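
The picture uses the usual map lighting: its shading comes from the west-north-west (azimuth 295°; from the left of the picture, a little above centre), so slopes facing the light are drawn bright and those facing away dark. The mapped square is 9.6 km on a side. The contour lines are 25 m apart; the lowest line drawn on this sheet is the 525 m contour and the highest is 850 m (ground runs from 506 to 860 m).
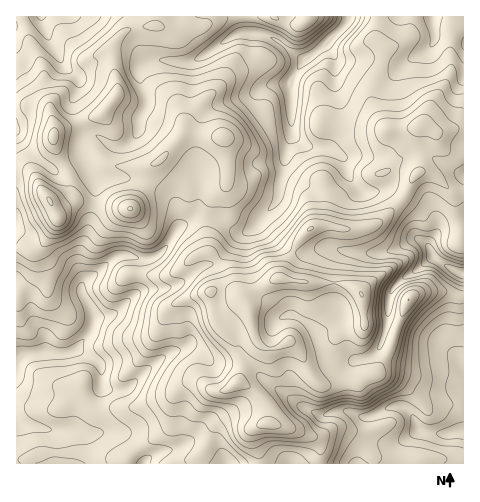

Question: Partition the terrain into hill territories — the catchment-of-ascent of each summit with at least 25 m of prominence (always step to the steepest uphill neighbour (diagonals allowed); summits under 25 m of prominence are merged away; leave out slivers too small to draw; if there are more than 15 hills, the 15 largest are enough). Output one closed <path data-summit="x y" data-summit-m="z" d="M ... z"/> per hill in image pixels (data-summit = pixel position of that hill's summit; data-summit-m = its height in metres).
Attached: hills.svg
<path data-summit="279 278" data-summit-m="860" d="M463 16l-114 0-3 8-23 22-20 15-13 22 1 54-5 16-8 43-2 6-17 20-10 9-8 2-23-14-22-2-17 10-11 18-13 11-17 3-18-4-8 4-16 15-7 3-8 9 0 6 12 22 0 11-3 8-13 16-9 4-25-1-17 2-10 7 1 103 447-1 0-95-6-9-12-2-16 3-25 0-9-2-17-11-5 7-19 6-9 8-7 0-13-10-10-23 20-11 3-5-6-21 0-11 3-24 6-11 40 1 16-5 13-8 7-1 10 6 9 15 19 12 8 0 0-97-2-1-36-20-15 0-11 6-35-4-22 1-18-9 7-4 4-7 4-25-6-31 2-21-2-4 6 4 29-2 31 7 27-15 7-8 1-7 21 1 7 3z"/><path data-summit="224 137" data-summit-m="763" d="M249 32l-17 4-24 17-16 9-39-2-8 3-5 5 0 12 7 18 0 6-9 16 0 11-2 5-9 8-5 3-11-1-16-11-10 1-4 7 0 9 9 20 7 6 34 0 15 4 12 6 16 13 3 9 2 17 17-10 12 0 13 3 20 13 11-5 24-26 2-6 8-43 5-16-1-54 14-23-33-23z"/><path data-summit="50 201" data-summit-m="827" d="M17 133l-1 227 2 0 8-6 45-2 6-3 15-21 1-14-12-22 1-15-3-8 0-13 16-52 0-24-12-24-22 13-8 1-24-19z"/><path data-summit="419 126" data-summit-m="737" d="M437 35l-10 15-27 15-31-7-29 2-6-3 0 24 6 31-4 25-4 7-6 5 17 8 22-1 35 4 11-6 15 0 32 18 6 2 0-134-8-4z"/><path data-summit="104 111" data-summit-m="746" d="M132 16l-90 1 7 22 14 25 16 16 0 5-6 14 0 9 8 21 6 6 11 1 17 11 12-3 9-8 2-5 0-11 9-16 0-6-7-18 0-12 8-7-4-2-4-10-4-25z"/><path data-summit="54 137" data-summit-m="784" d="M41 16l-25 1 0 115 7 12 12 13 18 13 4 0 25-15-1-12 6-7-8-12-6-16 0-9 6-14 0-5-16-16-14-25z"/><path data-summit="362 294" data-summit-m="851" d="M418 239l-7 1-11 7-12 5-46 0-3 3-3 8-3 24 0 11 6 21-3 5-20 11 7 18 11 13 12 2 9-8 12-2 12-9 7-19 6-39 12-14 30-20-6-12z"/><path data-summit="409 300" data-summit-m="775" d="M434 258l-30 19-12 14-6 39-6 18 16 10 9 2 25 0 22-3 6 2 5 8 1-94-15-5z"/><path data-summit="130 209" data-summit-m="827" d="M96 177l-2 1 1 26-16 52 0 13 4 14 34-27 10-1 11 4 10 0 10-4 10-10 10-18-1-17-3-9-16-13-12-6-15-4z"/><path data-summit="307 19" data-summit-m="673" d="M348 16l-103 0 0 10 3 6 23 5 23 17 11 5 18-13 11-11 12-11z"/>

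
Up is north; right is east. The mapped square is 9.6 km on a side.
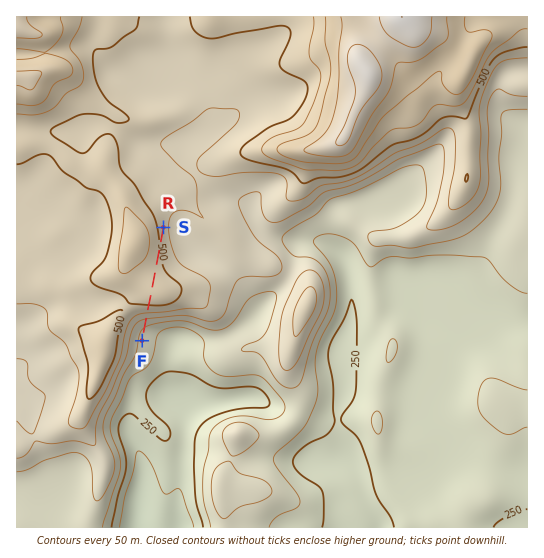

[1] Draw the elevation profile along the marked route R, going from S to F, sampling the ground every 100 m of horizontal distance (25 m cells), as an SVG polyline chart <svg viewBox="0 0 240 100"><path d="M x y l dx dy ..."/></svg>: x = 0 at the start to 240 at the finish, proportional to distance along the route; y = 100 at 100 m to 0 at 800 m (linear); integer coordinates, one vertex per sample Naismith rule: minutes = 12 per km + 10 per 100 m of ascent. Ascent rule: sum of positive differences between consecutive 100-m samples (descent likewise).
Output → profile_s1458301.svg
<svg viewBox="0 0 240 100"><path d="M0 47l11-1 11-1 11-2 11-1 11-1 12 0 11-1 11 0 11 0 11-1 11-1 11 0 11 1 11 1 11 3 12 5 11 6 11 6 11 4 11 2 11 0 7 0"/></svg>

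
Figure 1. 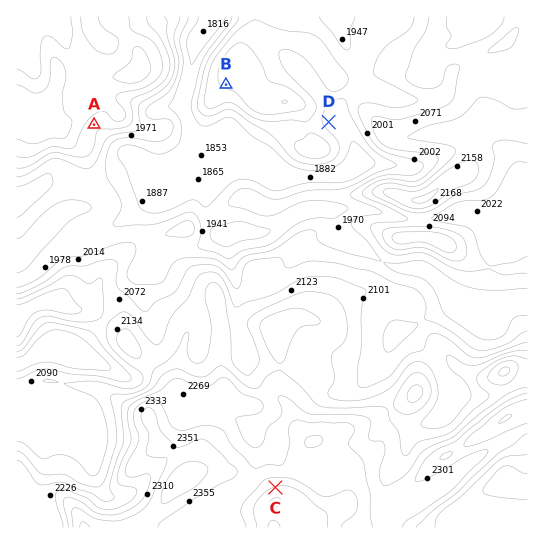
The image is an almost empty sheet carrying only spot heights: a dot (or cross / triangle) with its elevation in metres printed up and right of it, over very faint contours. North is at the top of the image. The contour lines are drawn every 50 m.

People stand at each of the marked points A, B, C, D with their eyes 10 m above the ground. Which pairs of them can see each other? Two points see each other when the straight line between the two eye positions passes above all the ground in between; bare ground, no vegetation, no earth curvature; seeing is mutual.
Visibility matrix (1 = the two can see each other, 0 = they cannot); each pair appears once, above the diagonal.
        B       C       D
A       0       1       0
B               1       0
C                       0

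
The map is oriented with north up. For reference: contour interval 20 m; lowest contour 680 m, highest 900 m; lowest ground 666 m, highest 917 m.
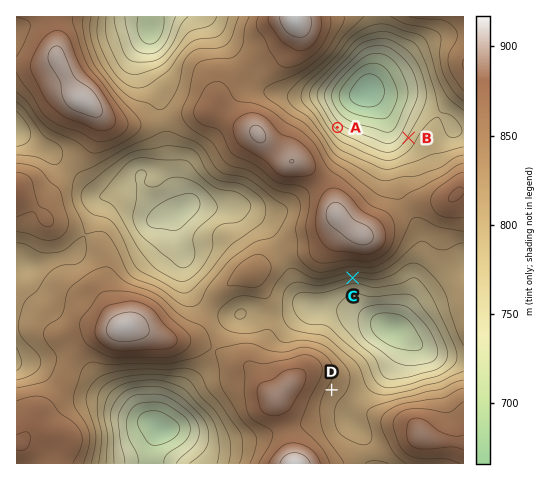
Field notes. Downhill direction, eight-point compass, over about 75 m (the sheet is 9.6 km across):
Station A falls NE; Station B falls NW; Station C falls S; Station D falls SE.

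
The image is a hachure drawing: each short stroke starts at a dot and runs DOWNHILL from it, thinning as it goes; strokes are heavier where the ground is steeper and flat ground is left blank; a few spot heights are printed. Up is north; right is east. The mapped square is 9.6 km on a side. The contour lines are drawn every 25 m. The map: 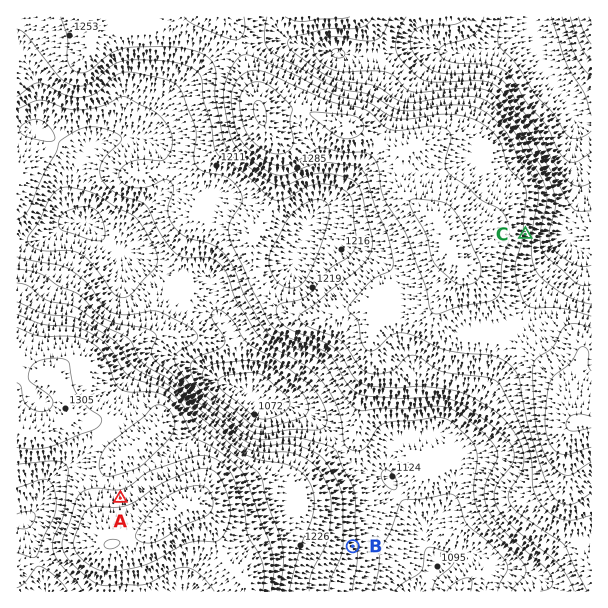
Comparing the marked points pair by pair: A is above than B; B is below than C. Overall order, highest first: A C B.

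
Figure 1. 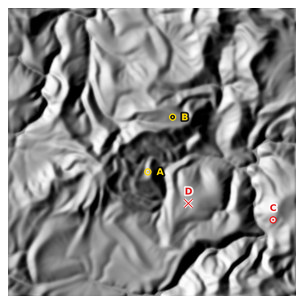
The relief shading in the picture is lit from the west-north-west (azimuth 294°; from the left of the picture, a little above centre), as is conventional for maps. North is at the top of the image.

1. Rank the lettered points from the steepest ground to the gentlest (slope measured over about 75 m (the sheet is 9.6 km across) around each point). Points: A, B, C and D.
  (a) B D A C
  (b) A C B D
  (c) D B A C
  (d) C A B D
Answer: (d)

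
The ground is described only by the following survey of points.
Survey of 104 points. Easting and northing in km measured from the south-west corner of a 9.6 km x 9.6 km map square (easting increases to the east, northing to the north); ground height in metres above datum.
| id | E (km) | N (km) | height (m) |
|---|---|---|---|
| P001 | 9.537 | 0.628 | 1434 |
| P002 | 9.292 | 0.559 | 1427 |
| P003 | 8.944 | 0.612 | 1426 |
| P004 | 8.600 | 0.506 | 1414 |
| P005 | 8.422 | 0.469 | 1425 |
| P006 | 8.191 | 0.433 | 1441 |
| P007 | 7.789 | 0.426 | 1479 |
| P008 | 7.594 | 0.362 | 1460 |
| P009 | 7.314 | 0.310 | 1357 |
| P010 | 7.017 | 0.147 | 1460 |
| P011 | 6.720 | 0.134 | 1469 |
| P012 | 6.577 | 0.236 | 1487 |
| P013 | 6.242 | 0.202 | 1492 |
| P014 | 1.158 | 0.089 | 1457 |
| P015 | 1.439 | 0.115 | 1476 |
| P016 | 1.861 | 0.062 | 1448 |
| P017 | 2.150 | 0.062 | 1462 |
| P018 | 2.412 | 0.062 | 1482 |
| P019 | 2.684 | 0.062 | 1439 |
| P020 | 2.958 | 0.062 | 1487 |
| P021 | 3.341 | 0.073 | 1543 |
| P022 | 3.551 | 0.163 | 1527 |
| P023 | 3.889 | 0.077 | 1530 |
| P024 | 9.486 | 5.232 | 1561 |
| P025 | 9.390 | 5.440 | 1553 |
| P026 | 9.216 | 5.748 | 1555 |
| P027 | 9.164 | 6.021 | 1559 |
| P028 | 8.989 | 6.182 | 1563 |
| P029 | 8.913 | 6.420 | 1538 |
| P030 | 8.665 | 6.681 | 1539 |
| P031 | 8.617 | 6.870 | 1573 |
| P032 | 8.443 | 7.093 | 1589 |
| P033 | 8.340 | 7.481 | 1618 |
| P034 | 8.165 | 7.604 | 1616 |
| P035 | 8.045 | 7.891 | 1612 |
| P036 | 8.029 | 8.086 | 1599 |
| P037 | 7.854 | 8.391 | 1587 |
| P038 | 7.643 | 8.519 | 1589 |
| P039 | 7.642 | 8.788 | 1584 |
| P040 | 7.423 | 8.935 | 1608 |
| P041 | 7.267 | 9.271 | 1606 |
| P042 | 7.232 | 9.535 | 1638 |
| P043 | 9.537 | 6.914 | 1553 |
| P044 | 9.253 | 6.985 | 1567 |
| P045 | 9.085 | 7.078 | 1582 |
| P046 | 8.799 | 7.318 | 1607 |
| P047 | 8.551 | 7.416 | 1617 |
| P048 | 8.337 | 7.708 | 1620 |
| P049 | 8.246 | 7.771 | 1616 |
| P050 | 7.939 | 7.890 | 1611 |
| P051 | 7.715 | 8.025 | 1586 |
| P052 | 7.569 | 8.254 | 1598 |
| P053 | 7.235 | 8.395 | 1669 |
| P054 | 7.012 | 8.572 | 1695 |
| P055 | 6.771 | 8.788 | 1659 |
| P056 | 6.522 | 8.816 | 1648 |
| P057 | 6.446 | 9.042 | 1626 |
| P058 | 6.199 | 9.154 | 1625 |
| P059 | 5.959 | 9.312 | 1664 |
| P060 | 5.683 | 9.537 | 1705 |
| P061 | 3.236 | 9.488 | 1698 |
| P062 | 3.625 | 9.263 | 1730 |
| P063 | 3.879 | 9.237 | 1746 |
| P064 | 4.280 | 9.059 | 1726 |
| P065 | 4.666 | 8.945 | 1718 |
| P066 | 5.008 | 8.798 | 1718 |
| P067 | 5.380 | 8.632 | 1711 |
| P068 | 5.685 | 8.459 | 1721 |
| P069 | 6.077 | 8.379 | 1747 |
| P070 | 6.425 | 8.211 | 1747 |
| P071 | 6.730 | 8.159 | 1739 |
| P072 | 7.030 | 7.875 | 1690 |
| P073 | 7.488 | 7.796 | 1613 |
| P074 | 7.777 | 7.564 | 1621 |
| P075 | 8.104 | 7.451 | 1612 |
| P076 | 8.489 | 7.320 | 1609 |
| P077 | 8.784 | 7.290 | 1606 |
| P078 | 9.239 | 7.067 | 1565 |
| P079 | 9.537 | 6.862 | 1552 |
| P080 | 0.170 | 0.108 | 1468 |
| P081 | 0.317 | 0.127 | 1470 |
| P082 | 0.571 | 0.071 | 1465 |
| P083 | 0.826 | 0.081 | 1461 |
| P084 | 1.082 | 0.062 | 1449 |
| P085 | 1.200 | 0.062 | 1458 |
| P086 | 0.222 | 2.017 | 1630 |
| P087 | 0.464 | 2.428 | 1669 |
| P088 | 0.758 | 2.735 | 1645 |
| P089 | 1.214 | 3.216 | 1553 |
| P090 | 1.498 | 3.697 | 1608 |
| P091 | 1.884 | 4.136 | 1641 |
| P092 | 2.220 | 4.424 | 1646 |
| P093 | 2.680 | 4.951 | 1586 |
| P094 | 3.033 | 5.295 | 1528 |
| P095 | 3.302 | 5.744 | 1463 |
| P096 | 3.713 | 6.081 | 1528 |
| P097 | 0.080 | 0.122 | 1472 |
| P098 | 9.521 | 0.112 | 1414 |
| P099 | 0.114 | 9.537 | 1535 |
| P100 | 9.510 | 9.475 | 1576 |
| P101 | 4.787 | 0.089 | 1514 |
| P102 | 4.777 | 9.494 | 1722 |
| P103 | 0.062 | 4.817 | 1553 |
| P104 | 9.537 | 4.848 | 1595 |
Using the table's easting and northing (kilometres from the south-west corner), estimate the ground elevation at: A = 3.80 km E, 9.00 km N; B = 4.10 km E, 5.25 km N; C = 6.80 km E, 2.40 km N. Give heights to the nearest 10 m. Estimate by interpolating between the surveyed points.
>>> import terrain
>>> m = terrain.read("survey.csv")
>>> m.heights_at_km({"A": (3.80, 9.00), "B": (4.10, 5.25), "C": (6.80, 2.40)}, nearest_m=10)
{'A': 1750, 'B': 1550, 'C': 1450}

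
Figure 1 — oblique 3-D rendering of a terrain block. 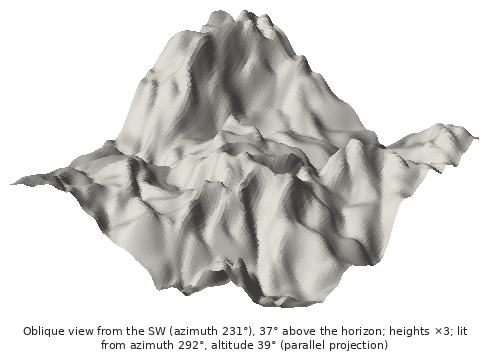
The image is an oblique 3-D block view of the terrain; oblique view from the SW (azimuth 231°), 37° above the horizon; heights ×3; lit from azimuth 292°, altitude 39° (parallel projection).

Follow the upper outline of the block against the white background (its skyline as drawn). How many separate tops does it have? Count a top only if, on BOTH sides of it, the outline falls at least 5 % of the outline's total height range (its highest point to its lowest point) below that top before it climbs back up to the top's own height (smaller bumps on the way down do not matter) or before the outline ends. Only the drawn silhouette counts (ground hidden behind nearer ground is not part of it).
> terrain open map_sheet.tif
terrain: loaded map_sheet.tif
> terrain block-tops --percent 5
3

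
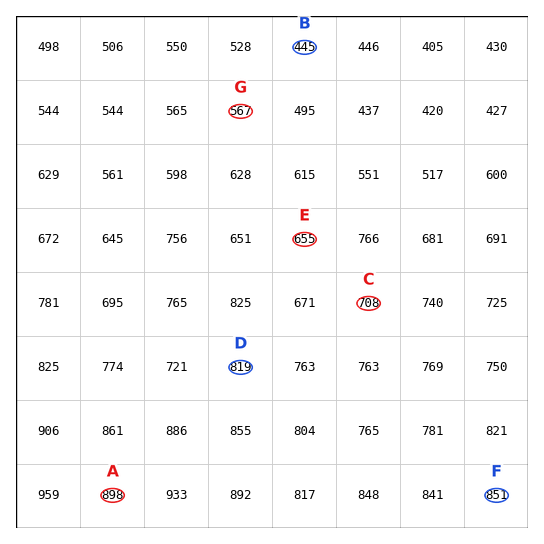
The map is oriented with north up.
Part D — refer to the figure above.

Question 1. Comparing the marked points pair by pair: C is lower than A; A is higher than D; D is higher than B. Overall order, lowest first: B C D A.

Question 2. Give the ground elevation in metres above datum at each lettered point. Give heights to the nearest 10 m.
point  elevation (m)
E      650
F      850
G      570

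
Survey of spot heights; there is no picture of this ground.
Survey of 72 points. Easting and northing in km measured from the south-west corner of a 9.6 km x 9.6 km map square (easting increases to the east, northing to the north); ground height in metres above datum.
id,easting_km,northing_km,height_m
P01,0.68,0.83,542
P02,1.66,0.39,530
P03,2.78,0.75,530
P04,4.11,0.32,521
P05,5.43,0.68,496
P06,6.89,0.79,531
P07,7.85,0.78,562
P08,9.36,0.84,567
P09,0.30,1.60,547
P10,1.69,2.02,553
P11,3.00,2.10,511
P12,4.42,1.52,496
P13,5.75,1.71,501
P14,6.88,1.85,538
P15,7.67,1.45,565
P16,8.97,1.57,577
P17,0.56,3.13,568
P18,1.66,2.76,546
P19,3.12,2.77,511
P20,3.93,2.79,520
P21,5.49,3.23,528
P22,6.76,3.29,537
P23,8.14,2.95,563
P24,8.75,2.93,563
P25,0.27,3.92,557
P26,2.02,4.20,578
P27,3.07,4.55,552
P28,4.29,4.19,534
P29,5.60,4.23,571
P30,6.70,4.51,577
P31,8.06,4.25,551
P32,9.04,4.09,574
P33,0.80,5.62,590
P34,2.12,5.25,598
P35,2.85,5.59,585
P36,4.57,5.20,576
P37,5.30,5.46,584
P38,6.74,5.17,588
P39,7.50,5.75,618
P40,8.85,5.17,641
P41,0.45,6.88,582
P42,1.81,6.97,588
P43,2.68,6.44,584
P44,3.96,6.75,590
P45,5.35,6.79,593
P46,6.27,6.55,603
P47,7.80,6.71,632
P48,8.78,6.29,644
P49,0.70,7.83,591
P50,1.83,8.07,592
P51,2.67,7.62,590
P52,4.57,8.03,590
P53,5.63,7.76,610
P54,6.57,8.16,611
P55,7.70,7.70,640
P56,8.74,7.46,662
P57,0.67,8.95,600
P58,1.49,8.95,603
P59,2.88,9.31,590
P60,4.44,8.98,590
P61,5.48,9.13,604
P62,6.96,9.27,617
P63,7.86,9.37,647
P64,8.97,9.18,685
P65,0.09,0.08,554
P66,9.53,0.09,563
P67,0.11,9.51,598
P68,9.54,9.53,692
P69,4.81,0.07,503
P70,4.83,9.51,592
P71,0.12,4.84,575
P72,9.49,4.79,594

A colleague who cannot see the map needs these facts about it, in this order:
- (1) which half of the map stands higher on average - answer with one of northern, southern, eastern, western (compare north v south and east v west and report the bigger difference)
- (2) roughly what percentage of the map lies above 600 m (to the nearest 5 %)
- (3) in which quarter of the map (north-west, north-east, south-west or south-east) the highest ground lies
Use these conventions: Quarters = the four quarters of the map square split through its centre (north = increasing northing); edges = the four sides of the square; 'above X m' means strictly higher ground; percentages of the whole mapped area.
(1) The northern half stands higher on average than the southern half.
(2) Ground above 600 m makes up about 20 % of the sheet.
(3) The highest point lies in the north-east quarter of the map.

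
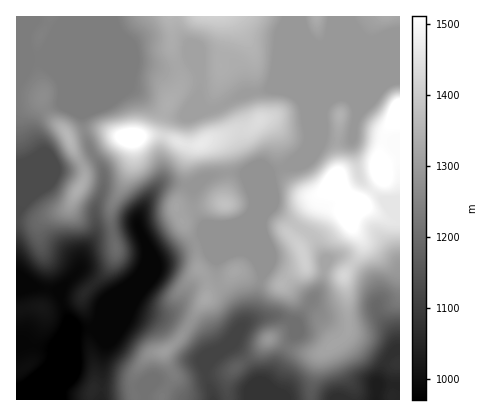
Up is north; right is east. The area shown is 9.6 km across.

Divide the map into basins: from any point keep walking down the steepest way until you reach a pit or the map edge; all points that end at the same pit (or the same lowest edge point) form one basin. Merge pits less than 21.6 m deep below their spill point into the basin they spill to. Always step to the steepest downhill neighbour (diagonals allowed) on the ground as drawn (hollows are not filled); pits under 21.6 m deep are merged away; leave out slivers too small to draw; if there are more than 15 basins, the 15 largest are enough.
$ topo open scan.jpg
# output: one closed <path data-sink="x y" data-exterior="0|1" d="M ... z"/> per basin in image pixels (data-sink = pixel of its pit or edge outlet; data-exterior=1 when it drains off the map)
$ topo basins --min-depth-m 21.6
<path data-sink="38 400" data-exterior="1" d="M400 16l-384 0 0 384 146 0 1-6 10-16 0-6-7-12-2-8 19-18 26-42 15-9 12-12 32 12 14 1 44 36 14 9 8 1-1-38-3-16 18-28 0-6-9-14-4-12 5-8 8-5 17-19 2-16 7-7 12-5z"/><path data-sink="376 400" data-exterior="1" d="M400 157l-12 4-7 7-2 16-17 19-8 5-5 8 4 12 9 14 0 6-18 28 3 16 1 38-8-1-14-9-39-30 6 12-2 16-4 6-17 14 30 14 10 2 12-2-3 4-4 14-4 18 1 12 88 0z"/><path data-sink="214 400" data-exterior="1" d="M238 271l-14 12-15 9-26 42-19 18 2 8 7 12 0 6-11 18 0 4 66 0-1-18 4-10 21-16 37-34 4-12 0-8-3-8-8-10-14-1z"/><path data-sink="252 400" data-exterior="1" d="M272 339l-4 0-16 17-21 16-4 10 1 18 83 0 4-30 6-16-21-2z"/>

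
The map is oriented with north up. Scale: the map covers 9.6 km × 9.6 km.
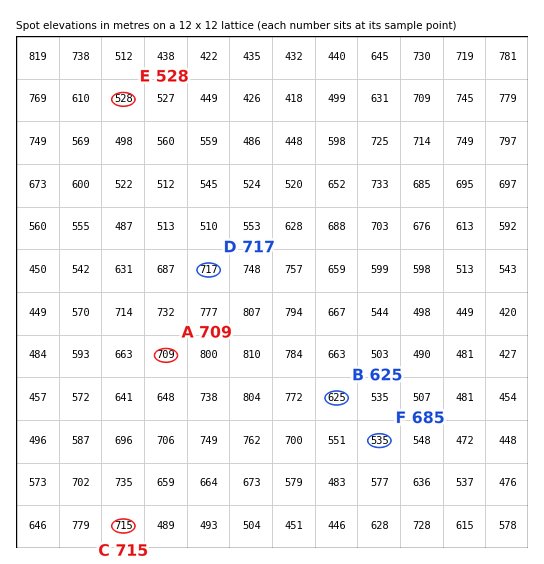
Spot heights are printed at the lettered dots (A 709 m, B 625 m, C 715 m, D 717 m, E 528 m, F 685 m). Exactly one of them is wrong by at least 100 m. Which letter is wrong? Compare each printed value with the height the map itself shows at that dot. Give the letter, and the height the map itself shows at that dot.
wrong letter F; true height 535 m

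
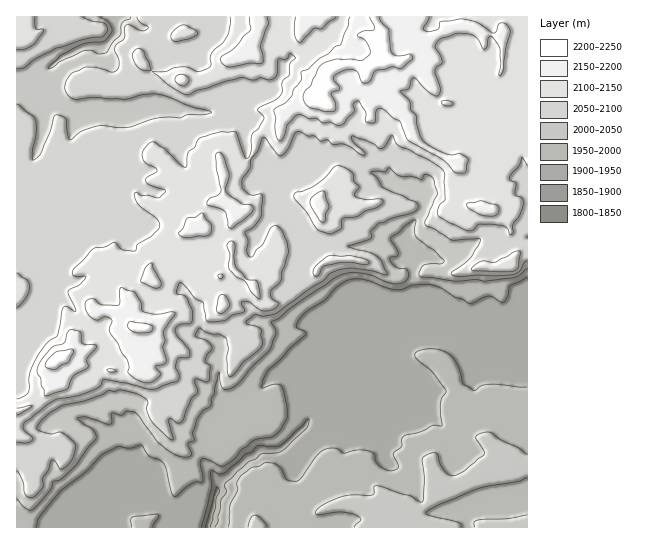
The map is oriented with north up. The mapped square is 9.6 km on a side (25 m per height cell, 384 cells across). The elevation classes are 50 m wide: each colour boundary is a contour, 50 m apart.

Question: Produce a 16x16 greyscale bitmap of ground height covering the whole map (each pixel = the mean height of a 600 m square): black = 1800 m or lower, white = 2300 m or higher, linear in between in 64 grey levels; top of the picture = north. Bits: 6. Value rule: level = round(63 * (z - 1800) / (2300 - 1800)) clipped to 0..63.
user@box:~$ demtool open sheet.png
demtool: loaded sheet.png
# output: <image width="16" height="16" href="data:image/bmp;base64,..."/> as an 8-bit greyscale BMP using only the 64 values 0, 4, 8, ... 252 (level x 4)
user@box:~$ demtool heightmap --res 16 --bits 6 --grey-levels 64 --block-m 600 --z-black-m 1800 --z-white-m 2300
<image width="16" height="16" href="data:image/bmp;base64,Qk02BQAAAAAAADYEAAAoAAAAEAAAABAAAAABAAgAAAAAAAABAAATCwAAEwsAAAABAAAAAAAAAAAAAAEBAQACAgIAAwMDAAQEBAAFBQUABgYGAAcHBwAICAgACQkJAAoKCgALCwsADAwMAA0NDQAODg4ADw8PABAQEAAREREAEhISABMTEwAUFBQAFRUVABYWFgAXFxcAGBgYABkZGQAaGhoAGxsbABwcHAAdHR0AHh4eAB8fHwAgICAAISEhACIiIgAjIyMAJCQkACUlJQAmJiYAJycnACgoKAApKSkAKioqACsrKwAsLCwALS0tAC4uLgAvLy8AMDAwADExMQAyMjIAMzMzADQ0NAA1NTUANjY2ADc3NwA4ODgAOTk5ADo6OgA7OzsAPDw8AD09PQA+Pj4APz8/AEBAQABBQUEAQkJCAENDQwBEREQARUVFAEZGRgBHR0cASEhIAElJSQBKSkoAS0tLAExMTABNTU0ATk5OAE9PTwBQUFAAUVFRAFJSUgBTU1MAVFRUAFVVVQBWVlYAV1dXAFhYWABZWVkAWlpaAFtbWwBcXFwAXV1dAF5eXgBfX18AYGBgAGFhYQBiYmIAY2NjAGRkZABlZWUAZmZmAGdnZwBoaGgAaWlpAGpqagBra2sAbGxsAG1tbQBubm4Ab29vAHBwcABxcXEAcnJyAHNzcwB0dHQAdXV1AHZ2dgB3d3cAeHh4AHl5eQB6enoAe3t7AHx8fAB9fX0Afn5+AH9/fwCAgIAAgYGBAIKCggCDg4MAhISEAIWFhQCGhoYAh4eHAIiIiACJiYkAioqKAIuLiwCMjIwAjY2NAI6OjgCPj48AkJCQAJGRkQCSkpIAk5OTAJSUlACVlZUAlpaWAJeXlwCYmJgAmZmZAJqamgCbm5sAnJycAJ2dnQCenp4An5+fAKCgoAChoaEAoqKiAKOjowCkpKQApaWlAKampgCnp6cAqKioAKmpqQCqqqoAq6urAKysrACtra0Arq6uAK+vrwCwsLAAsbGxALKysgCzs7MAtLS0ALW1tQC2trYAt7e3ALi4uAC5ubkAurq6ALu7uwC8vLwAvb29AL6+vgC/v78AwMDAAMHBwQDCwsIAw8PDAMTExADFxcUAxsbGAMfHxwDIyMgAycnJAMrKygDLy8sAzMzMAM3NzQDOzs4Az8/PANDQ0ADR0dEA0tLSANPT0wDU1NQA1dXVANbW1gDX19cA2NjYANnZ2QDa2toA29vbANzc3ADd3d0A3t7eAN/f3wDg4OAA4eHhAOLi4gDj4+MA5OTkAOXl5QDm5uYA5+fnAOjo6ADp6ekA6urqAOvr6wDs7OwA7e3tAO7u7gDv7+8A8PDwAPHx8QDy8vIA8/PzAPT09AD19fUA9vb2APf39wD4+PgA+fn5APr6+gD7+/sA/Pz8AP39/QD+/v4A////AFxISExIRDxgWGBocGhkZGSAXEhISEw0UExUWFhcbGhojIRcTGBkXEBASExIVFhkZJh4aGSAcFRUSEBISEhMVFCgsJiYnIRoVEhASERITExMlMCwtLSQfHhQRERESEhESIycrMC0lJiEXEhERERESEiUkKiwqKCsqIxoTFRQWFxUjIycoKigqKCUjIh0YHCMlIiMkJCcsLCckJyUfHCUnJiIiIiQmKCsmIyonIh4nKicgISIjJycrJSMjJCIkKiooIB8gICIiJCUrKikpLCkpKB4eHyAhJCMkKzQvLywrKikfHB4jJSYqKycuMjMwKyoqJiMeHiMlJiwqKy4yLSwsKw="/>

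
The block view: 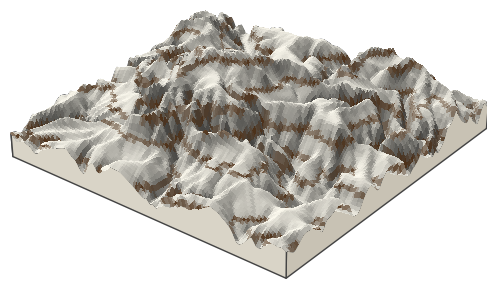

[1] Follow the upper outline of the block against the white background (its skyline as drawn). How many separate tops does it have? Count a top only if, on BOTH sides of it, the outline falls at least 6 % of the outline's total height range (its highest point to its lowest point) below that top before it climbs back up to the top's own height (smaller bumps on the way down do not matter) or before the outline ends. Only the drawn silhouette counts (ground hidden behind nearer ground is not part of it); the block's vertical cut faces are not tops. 3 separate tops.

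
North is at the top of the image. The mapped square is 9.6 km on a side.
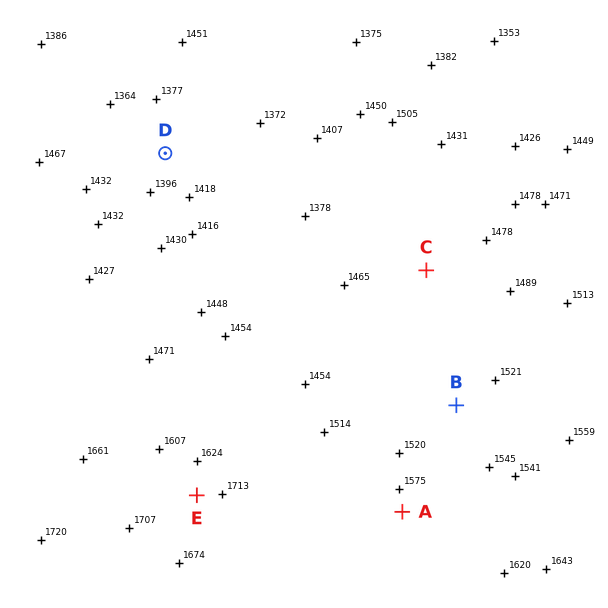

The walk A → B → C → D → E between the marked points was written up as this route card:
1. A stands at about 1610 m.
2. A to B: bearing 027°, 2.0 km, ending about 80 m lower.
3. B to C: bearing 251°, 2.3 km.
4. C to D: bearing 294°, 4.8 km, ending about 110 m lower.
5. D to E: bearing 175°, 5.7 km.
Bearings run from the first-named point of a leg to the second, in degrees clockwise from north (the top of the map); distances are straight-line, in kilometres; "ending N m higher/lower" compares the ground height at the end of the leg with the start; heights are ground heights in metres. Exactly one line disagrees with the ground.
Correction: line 3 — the bearing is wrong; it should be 347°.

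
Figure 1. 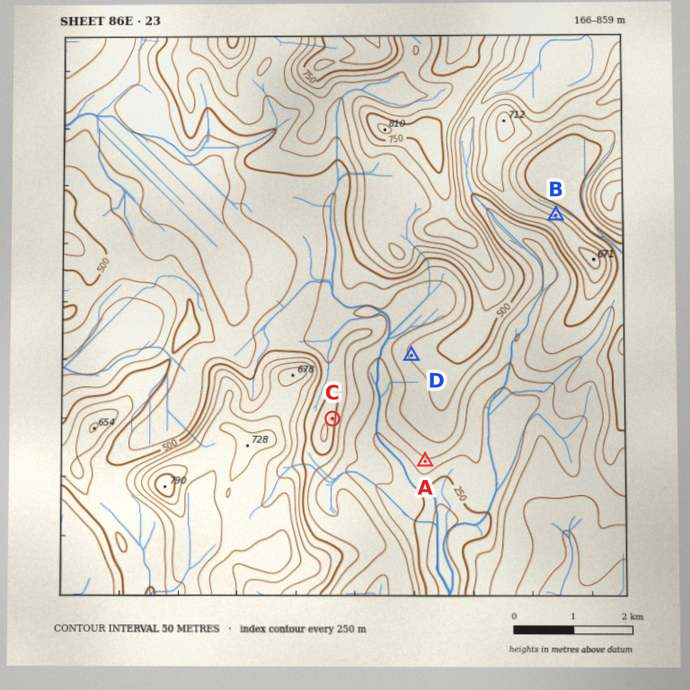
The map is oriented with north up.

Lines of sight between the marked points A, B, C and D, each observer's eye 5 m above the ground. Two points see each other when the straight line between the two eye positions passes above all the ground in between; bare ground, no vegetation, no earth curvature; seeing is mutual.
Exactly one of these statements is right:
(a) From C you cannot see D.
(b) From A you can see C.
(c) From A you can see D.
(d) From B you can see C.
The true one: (b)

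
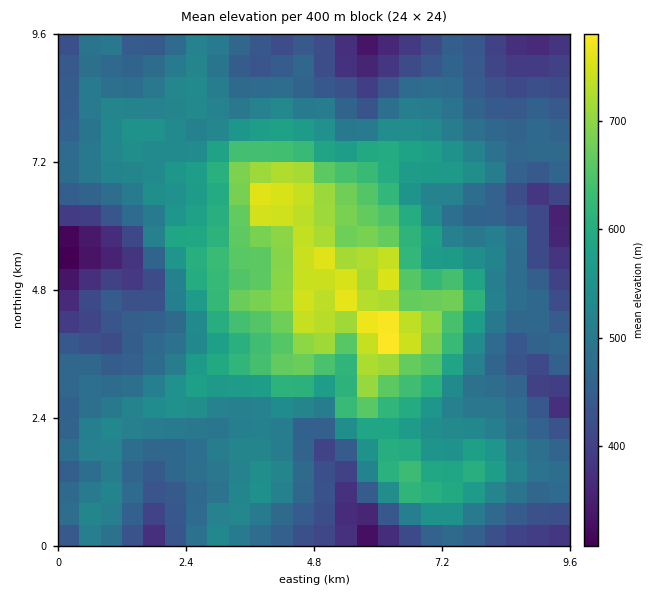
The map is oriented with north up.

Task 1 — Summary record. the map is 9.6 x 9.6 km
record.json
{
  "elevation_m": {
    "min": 290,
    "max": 800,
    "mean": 520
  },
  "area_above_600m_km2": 19.9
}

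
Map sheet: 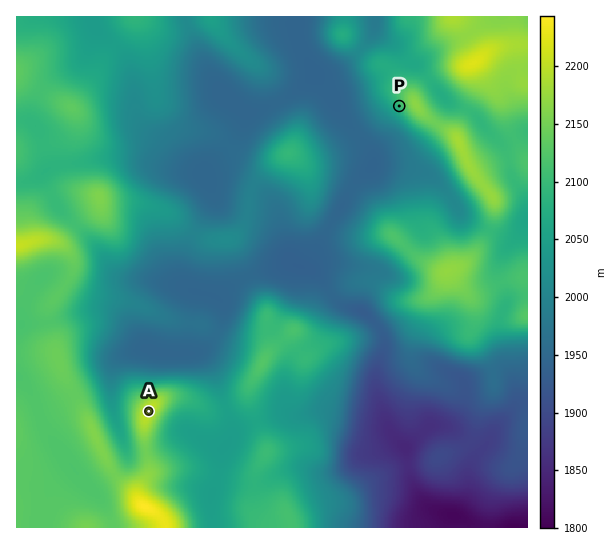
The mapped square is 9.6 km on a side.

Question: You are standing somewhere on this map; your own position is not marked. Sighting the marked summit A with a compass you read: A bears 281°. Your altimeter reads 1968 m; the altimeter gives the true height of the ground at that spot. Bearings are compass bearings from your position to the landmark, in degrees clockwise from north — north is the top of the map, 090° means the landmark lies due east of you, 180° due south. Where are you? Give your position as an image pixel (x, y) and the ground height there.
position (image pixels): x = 335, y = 448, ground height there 1968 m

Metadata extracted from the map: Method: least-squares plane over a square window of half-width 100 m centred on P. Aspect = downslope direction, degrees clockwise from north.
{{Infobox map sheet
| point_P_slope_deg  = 18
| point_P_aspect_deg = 240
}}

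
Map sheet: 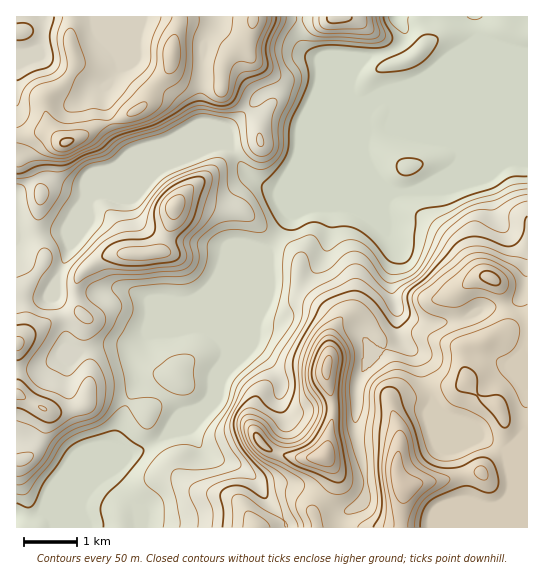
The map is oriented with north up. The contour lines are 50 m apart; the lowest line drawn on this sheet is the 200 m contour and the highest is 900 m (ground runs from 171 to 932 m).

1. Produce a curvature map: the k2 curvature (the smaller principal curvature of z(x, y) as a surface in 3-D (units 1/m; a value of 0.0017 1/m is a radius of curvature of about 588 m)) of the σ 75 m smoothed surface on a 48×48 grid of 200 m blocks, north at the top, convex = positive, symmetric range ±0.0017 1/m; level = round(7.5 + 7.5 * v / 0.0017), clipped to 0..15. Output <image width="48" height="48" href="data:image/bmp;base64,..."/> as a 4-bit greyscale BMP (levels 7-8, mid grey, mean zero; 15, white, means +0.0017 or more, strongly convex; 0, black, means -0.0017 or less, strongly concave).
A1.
<image width="48" height="48" href="data:image/bmp;base64,Qk32BAAAAAAAAHYAAAAoAAAAMAAAADAAAAABAAQAAAAAAIAEAAATCwAAEwsAABAAAAAAAAAAAAAAABEREQAiIiIAMzMzAERERABVVVUAZmZmAHd3dwCIiIgAmZmZAKqqqgC7u7sAzMzMAN3d3QDu7u4A////AEV3d3Z3d1ZmZmd4qTAldlVlZlQXd3d3dzRnd2d4d2Z3dmZ4dAOJhUMyRmUFd3d3d2VHd2d3ZmZnd2eIYDeIVFMwV3YwJVRFd2Umd3Z3ZnZnh3iYEHZUNXYQaahlREZ0Z3Ujd3dmZ4d2ZmdzAjEAJHYAiImHZVqUV6hRR3d2V4iGVUMQASRmd2QAiFVlVXyTZ5mUFnd3VGiYZTIAWGWIzHECeGMyI2hUd2Z2IkZ2ZSR4Y1UVuDNVinAEaIUkZCM1d1VFUyJGZ1I0RGQpxyE0ZmAWaJUWd3VFVmRXdVMkaJVXU1NathIzZlAnd4Mnd2RYdUabZZlCWJhGdBKJVCRBNmAWdmJHZEVodGaZRatiV5dVVSBVNCNCJHAGh0RVV3eKZKVlRYh0RmVohWBHdiE0ZVAJuXZUiXZoVXRFVZmFRWeJlmE4mDA3qGAHuYVFiZZWVyRXZYh1RniIdmUFdiI5uXACaIRVaJhmZzNGZWd1VneId2dBRUVHqpICNlNDVmVmd6ZEdlVlV3eIiHZ1JWZWrKIWNCJFd2VnZsdkVlRFVmZmd2d3RFVmiVE3dSZ2iniHhYd2Rnh1VXd2Znd3VUNWZBFXc0hkRWd3hXh2N6p2ZWd3d3d3ZXM0VVZ3cCMiEBNXhVVESYdYhWd3d3d3dGZGeJmYYAWIdjETVWQjNURoY1VVZ3d3dThViIiIUEu4iGQzI4dTNjIxASM0RHd3didjZ2Z3QEmHh2WJUXdyGWYxNEREVEd3did0Rmd3MiRnh3m6YWaGB5dGiId3ZTd3djiWRXiHRCJWd4qnQ2epAXdpmImpdUZ3dkeYRHiHNENGZndkNWZ3ICeZl2dkI0VmVUaIZGd1NVRGd1VURmZERhRmZCIjREQzVkV4dXdjVmVWiGZTRlZVR1JGczV5dlVohlRHdmZFdnZVeIdTaDZ2RXRmUkiqhVZ5ljVURVVndndlR5hViiioU2VTIErbdUV5hDd3d3d3dnZkM2hmiheodFd3cwaod1NXQ1d3d3d3dkVVQhJGeBBDQjd3dxBpmXVUJDd3d3d3VmVXd1MTVaMAEQBGd3EAV3ZBJCN3d3d2aJl2Z3djM4Q1ZTAAZ3diAEUReFBnd3d2d4h3d3d3ZmVZ2WdhAVd3dDMVzZFHd3d3d3ZmZ3d3d2ZXuZhTIAAmd3cXqYI3d3d3dmZ3d3d3d1eFV2ZVd2MANlMmh2Mnd3d3d3d3d3d3d0VlNGhFmZh0AAADdlUGd3d3h3d3d3d3dyZ1RFU2mZh2QnggV4gjd3d3d3d3d3d3dxqndUVEZ4ZXUp9xJXhhd3d3d3d3d3d3dyiXd1VTWGVnQopiIVmCV3d2VWd3d3d3dzRUVnZlNVaHMndDdEiDR3dndkNXd3d3d1MySHZ3YkWYMndXx0VTV3dWiIhEd3d3d2ZDeGVnczipImh4dTQyERAAA2iFV3d3d2U0mFV3dDiXM1h3VDQyIiNVMSeHdnd2Z5gjl1Z3dTZ2RFVnh0IjeXeZUSV3h3d4h2YzVld3djRWdUV5q2ITrImmIFdmZ2Z4dw=="/>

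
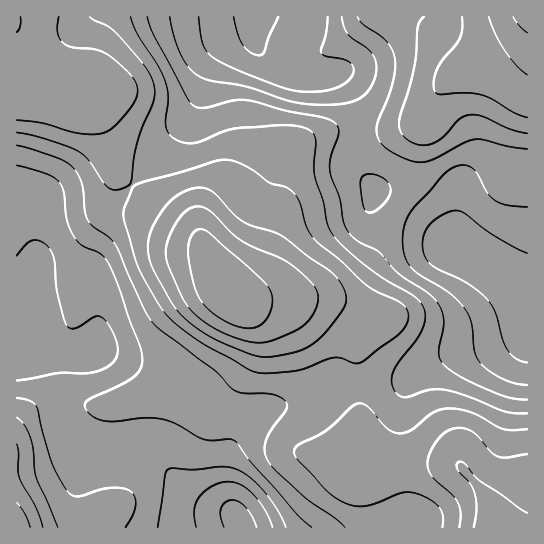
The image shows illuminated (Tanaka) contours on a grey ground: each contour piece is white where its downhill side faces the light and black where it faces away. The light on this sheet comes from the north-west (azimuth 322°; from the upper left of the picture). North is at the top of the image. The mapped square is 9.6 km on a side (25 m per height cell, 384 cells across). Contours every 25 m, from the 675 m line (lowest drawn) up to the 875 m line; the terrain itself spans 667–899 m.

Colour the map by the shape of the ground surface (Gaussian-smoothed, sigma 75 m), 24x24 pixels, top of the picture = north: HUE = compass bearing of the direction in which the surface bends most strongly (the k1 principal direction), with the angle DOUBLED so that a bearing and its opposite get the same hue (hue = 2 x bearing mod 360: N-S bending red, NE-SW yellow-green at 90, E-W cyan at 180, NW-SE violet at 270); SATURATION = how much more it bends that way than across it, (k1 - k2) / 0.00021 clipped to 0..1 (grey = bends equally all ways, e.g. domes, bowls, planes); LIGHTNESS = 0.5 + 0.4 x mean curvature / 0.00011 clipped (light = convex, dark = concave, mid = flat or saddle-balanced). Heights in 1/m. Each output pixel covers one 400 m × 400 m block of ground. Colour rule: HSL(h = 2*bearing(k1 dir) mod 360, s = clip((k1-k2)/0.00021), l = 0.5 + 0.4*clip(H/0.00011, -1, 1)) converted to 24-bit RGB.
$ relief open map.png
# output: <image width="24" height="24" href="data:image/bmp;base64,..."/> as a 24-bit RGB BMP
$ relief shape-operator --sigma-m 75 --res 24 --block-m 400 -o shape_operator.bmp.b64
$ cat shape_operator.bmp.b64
<image width="24" height="24" href="data:image/bmp;base64,Qk32BgAAAAAAADYAAAAoAAAAGAAAABgAAAABABgAAAAAAMAGAAATCwAAEwsAAAAAAAAAAAAA1Nu0OxeLEw5t1Hehznm0vb2YWpWWUJJipbBBRSoyLAYtKgko2Oc116g9eFJHdNtCZdUuZ4tLRl5EGiUpGjwixPlX0+2kanCQwJlYaxp8GidgYoCk0KbR4LvSuGO9ij1ovEsYJg0OJwsoW0Qqk+htgreRmLDLvNbHkbOSXoWSaTJ0XCxYJY9Af/+DiNWAjFZ+g5kiJyhaPUF3PoRdepdXxGti5BmItRh23DNPoBirAgCVbs/lpOW5dcq+f8jCuqeurbXDXVLMOgjrjGrw1Pfwm/+/PT+YrFqfnczBDR91ditlb1giV18PXFkRaSAbnkZsxJS2Z2bgF2D/ocX42+bwpsDsgILVo6e/rsqzNUTNFx3TZ4bU5+/cpMyUIjiHfm6333ujJwMwYhtGv0hQrnlaZHlJSXtxZayckqqlg3qhHoGFILiOo9GKWI6mnlqswaGPxcuSM1eYNCybYLmzy+W92LvLGETVUnrN/yqWnQC/SF3Vn6PfyKjosY/ebprLYKGvfG6QsmJ2go5EDk8UdKwNRGckRWA9yb9e09t4M1p0Kk59fcqbkt6aob2jP0i4P3Wv2USqs2fke5zgaXbcsnzh44rlzW/BmmGab2V6lld52TpPjIwzS48XQn0YFkchptAk2e42MFkxG2xOOd0weNE/jo5CbWhGPVtCaEcanHwZcIoZKUIdUjIpsygYyWo+mVNjfSIsSh8NnFcL38I8YZ9JYLFAGW5ZXcM84cxIYnYuEWsbNpwPdo8YanQgW2kuQDwjW3pLt4BmxKBKLE8xJxkqom0vy5InSQUJTwMAlU0Wit4xifCDdMDBi7mWJ6+uOJ+YznBvz31cKKguII87ZIxHZaFKPkdhZzhSNI18mVR82Zl7T0eQJBZprWZhxhVMoQNsw4TO0ufu1PfvxPT3aXHWtrTFXYqyJmaKbHi779zt1N7tL6HqWZnKhYuwPDKMUk2bLmKUXDh/39WQRz+fLA9onUdjrCuRjIPY2+vw2PPt1fbmh4HYcWHGt7LNnY3TNpvyYtn/0+3419P4oIv/Zk/loGrEcS22ZlOPJTljOzWI5dmcWylzLAxGmUhpdKeoetWxpc+x1fbXp+PKcUPIlaDMmbvar67ficjqQ8ncLt0siaE2mCB1siyDnDRldh1LfjwsLTdmJFNe351QbR1MERBDe629stXdl8HImeWkzv3Tb4zIXEy9nMWucKeth7qXc42zkCRlxYsGQEENIyAQTywZXQoMZhcWmHZFiC7CLTKJvD5hxTJsFI2dP/W9cMvTsaPI3ffUjPGROzqEklGExpdAlZEuc7sbTkgidxBe/3xUhFM0LickMhsgcCo6lZ5meqiGg0qQPzOfdznI3rjXcd/oMt/TOKqlecSv7PnSyMRyPh5Cbjs202Qv0a1Ln8E9IDg9Ehsy83Fr7T1fXz9rJDVwaVyhnLCMdqGEa2tQNUtTOUlg17xvltZVK5Z4NL6nR9OY9+yWzgoMUyU5XmlLsaVj0N6giqK3dSanFRdCkWk+7mZqtXW8FjmWVkulucGlg6msc089RkIsHjQhrOI8w+yCGLx6J6FyNZZVxnpO5lCDlW65Z16st6Jx5fdiWWQzSBM8VSFDYlMt2aIP1cwZEyktM35krcZ7lI5iZUcpcFk/LX1CLPksv+uENa1LIXpaMpptTHeCw4uHrnilhUqhxn+U9dG1izZ0IBVPiyisvTuX3IZT5NpqIXl5HH9imossf00URKyaZqbEj9bNWeWFmdJikcBEE4hIHn1ZM1Neq4tksVlZVniko9Hj69X25qn/KAD6EwThu2z18tnv6+DgR0TULB9rjTBNv0pLncP7aJ7xs8jcrLLJtIqrz7qQMclqCX58G2qBXaCsscjYuPL6e+b9h2Ta+VL/2UD/Sw3PWkC568HD+LWtuB2ERSJyX4fDssjghnG9ZXyziq+4raK2mpzJ4eLq0+fvAFjdEGG2PNjNh+qwdMlPMxAIMxoAMSsCXSAYjiVydVN0v41s95OV4mneXm3cY63Sknqkl5htcc2/apDPr67FncjHwubGzqfNORt7LFJiQJwscIMVMwUAMwABo1Udg40kFyUOJysRa4M1ZqFM072e0Z7Uq33Gg0ubnFZndsVnKNhGKYB3qbB8yMSCqtpjlC00YyBGTFQ/an43VTIoZx9tcny/i5nW+Tzsshd0KW0pIKslJc9DX75goWRuvkF1ny12qoVnvsN/nrBEG2E0NnYr6t5EzcsxZStFgU1oam97Z3xzRkRyNkJ5hq5qPEhtjQeT+W6yodC2Vc+mQNp+QoWEj0JXkz5ftEl6mNaY"/>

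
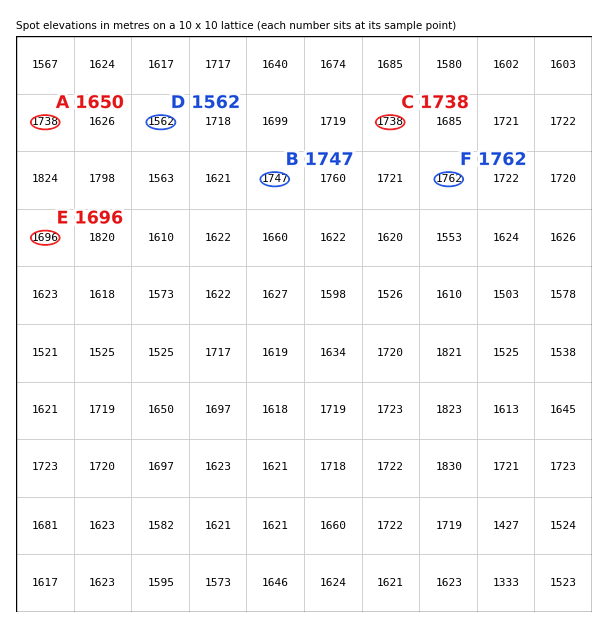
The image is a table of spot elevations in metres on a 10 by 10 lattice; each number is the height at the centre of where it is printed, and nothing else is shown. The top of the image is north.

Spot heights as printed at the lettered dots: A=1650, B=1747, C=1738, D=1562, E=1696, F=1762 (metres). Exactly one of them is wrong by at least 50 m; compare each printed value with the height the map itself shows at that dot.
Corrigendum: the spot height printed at A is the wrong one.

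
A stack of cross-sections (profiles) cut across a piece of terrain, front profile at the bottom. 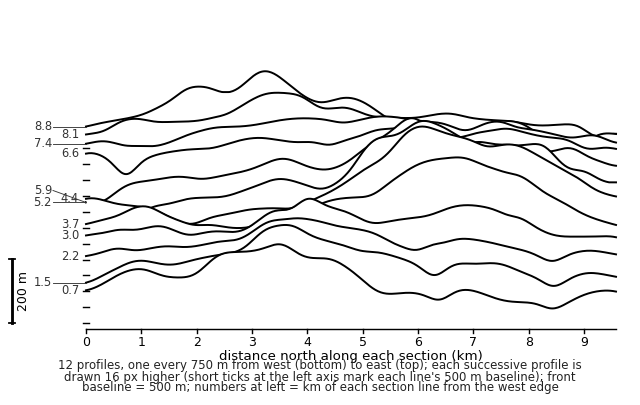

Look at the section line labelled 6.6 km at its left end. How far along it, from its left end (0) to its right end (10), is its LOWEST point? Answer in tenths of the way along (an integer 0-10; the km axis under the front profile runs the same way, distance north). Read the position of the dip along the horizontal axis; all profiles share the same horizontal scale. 1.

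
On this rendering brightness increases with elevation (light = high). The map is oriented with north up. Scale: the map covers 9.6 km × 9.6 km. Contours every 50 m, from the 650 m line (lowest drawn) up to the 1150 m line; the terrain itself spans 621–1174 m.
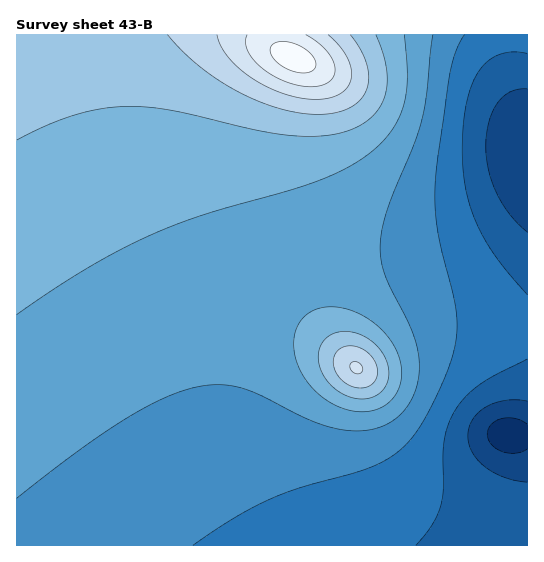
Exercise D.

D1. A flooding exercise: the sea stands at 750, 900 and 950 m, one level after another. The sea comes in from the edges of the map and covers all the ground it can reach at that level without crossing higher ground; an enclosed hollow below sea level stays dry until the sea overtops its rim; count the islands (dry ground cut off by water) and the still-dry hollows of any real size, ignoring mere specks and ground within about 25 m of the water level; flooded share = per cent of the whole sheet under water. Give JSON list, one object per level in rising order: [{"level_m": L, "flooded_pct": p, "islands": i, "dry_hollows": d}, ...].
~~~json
[{"level_m": 750, "flooded_pct": 10, "islands": 0, "dry_hollows": 0}, {"level_m": 900, "flooded_pct": 70, "islands": 1, "dry_hollows": 0}, {"level_m": 950, "flooded_pct": 86, "islands": 1, "dry_hollows": 0}]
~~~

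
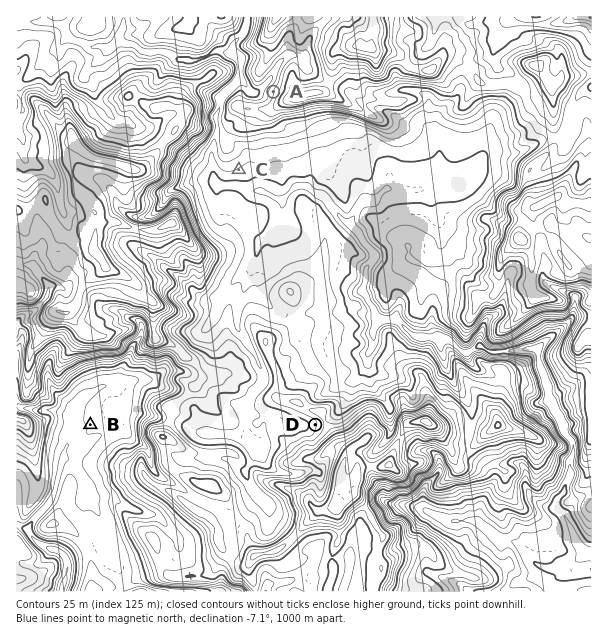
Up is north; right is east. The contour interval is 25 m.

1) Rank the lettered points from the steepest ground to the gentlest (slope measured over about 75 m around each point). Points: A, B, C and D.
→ A D C B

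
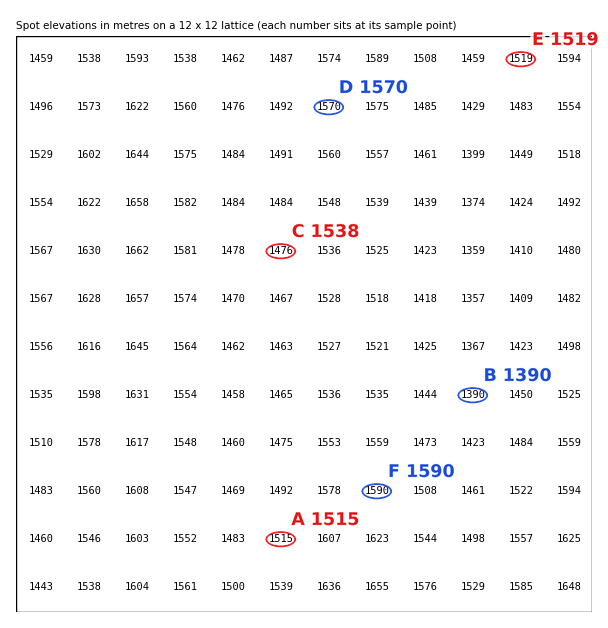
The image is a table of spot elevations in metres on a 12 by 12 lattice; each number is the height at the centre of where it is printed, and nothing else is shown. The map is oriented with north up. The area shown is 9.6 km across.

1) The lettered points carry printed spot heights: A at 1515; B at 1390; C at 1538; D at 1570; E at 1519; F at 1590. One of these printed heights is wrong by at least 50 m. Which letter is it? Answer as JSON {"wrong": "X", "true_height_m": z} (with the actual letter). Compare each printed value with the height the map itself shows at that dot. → {"wrong": "C", "true_height_m": 1476}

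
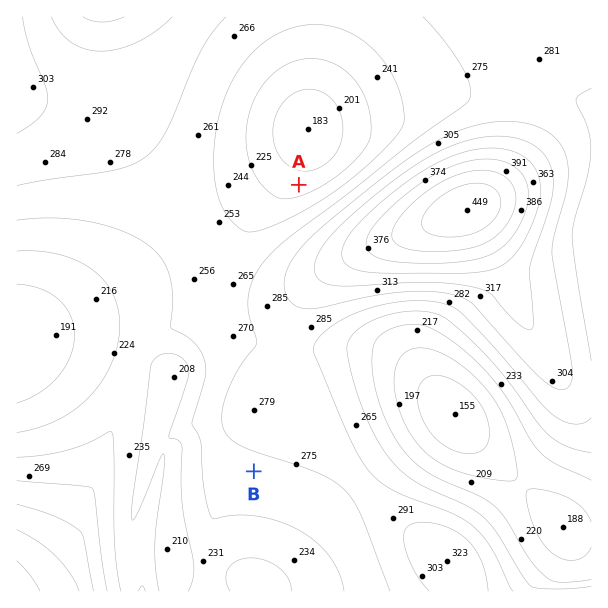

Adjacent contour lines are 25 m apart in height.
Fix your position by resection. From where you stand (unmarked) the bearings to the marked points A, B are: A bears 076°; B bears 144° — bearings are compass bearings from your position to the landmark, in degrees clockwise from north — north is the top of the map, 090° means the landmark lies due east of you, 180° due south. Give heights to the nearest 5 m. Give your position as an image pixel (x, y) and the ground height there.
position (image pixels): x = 84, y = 238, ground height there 240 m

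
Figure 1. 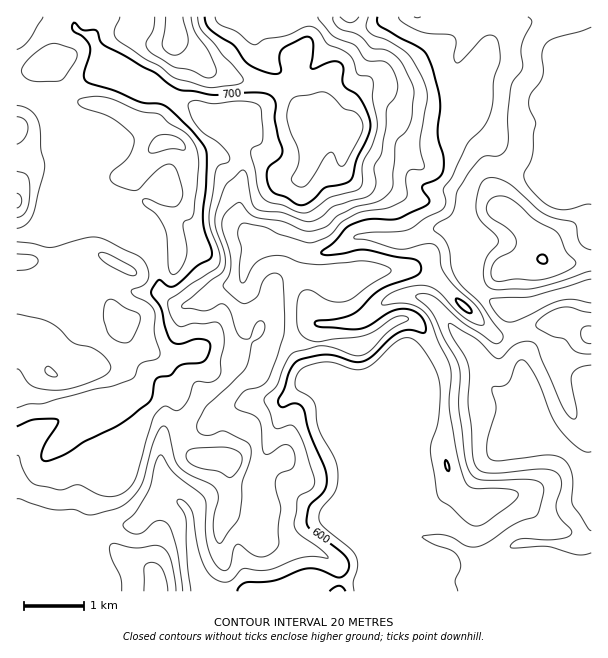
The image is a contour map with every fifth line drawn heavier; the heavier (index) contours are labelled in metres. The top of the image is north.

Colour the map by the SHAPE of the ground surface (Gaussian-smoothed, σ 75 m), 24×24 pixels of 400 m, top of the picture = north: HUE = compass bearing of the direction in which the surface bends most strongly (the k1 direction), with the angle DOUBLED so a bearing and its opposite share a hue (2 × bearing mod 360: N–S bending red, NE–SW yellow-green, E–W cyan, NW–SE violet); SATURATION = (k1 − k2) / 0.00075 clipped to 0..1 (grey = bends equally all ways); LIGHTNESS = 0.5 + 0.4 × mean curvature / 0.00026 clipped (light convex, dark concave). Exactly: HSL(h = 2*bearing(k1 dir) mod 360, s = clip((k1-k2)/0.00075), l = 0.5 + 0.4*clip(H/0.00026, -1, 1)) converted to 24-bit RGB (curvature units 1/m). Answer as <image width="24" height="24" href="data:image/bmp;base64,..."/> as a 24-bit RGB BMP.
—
<image width="24" height="24" href="data:image/bmp;base64,Qk32BgAAAAAAADYAAAAoAAAAGAAAABgAAAABABgAAAAAAMAGAAATCwAAEwsAAAAAAAAAAAAAgH+Af39/f3x/cmZ3ZG5ztMmd4OGyGwct4K46Q1IgboE0RGg2ZFk53+xDHC1QkHSkp42BhYFtZZdxW1uVlIGdmJKFjouBb2+AfYGAf39/dHOAdXCVhcrNo83B04p+FwQv7/TWYTWas7rGhYfKoNnv2OvzaCqZToN9s5iVjnyupUFaQ2osM4E4o6xdtXtbWEmne3pue3Jlhn5jS5o+Um4shIJGxndsEgo/9+jUOH2Uo7WURrxYS4o6WSgwf1dneYBngnFIfkg+m2h2s6ScUHx0U449YsmOOZaodFVajYdlbXtdqWhcgLBJH3JDikBCGRxB7eWnO5WyrJSCrnFsX1YuO2JUc3iBf3+Ib2uQoXWQe6Ciw6nMnIy5gLiZVY1ONzhfiFKhiaKRZX2ej5e/7treMoSVSRZAfpFLfdFBN6QmnJFhqFhuxM3aO1qfa26Be4B/XmB2ultkdPCkR5zUv5vg3bTk0KzMRDVxSlmkvY+WXX9hWXpev6R6hR+zLCKy2ubx2OHyzKjlM0afwte8dJuhcUOMc2x/f3+AWVB4s+CVsNZ6EyAcR1Mmdnc3tlVClTVYO3FWpbNY0prHX5FjXpZX1z1qF66DPIg0jpJJuGZfK2yF2MiiYktxcUhxf3l/f39/VmV9xNmCyJ5xRzxqYnV2fH1scjZQlb2ChV55QnsvNmcgxWmJrHOjtl9VO7aEZoZXPXIxc41OeZk1ysttjkWbZ2F4fn9/f39/Z217xM5uvLxPZlSDZGp/cl57tV59eLycpEau1ZTScXDZKKFHRZZLtXFtXbJsjU1/ral/SYBGwcZvEk8nbzdAe1RTcoBSdH94bWp7zMJmsMVjTDprZpBVVDVisdWTe1d3U22qnsaphHWttIjGsm2jmVqgaGrEf5bCZLOog3SuxKSUeytnRUgdbjggm+c6GVMzY0NjvPCsjF7HaBdeiLRFNjlpxMN/iEE3W5OYnbGHeF58jmpyrYmLeL+FK2eVz6fOzI7HakCctKSTaZTWe4H3stL/9cz//UDyHWJEqf+yMgEbX/Q0mIntNz6qhptOtrXeaJpthF5dd2h5j3+BkLmv3ejaEiU/PH5B1Z2XNDWNzaaelHdZRyAnenwiBS4Fi3X/zN//MwAniP/2zP/zNBEsE5jL3tX2ib3cf3thfHlxbIB1dqFsm2gie2wKtR0SIk0XL4UMKR1EzrGSn0aFW1eUwavFwnuRHzoGMyoAAODwuf/RNQAXloEwdosXGTMAKC8EjaXOanWwk3WXl1mux+btdybk88fMlnDFsfDTBh42rcerj4TMWpDbnZTV1sfo2NL51cz4kOOVLhA2QFjY6dbyy7jh2tnylpPyj5s2Yj59c2y5itCcdTcyaCJNuduPg9WTR1LiSyVoOjMRSiYMgY0RBzECU10SLCQHSV4N1q2HVCxsHE8egXIomb2DtrmWQ0xfFuUaTm1wbHlTe2NDdl9hboONoLd94e2fJg0jXRNIkHtElnpEodGKk0hgKDwiZ55Wh6dhaIolGkBev2bEpeDJit3CgFmxv2HF7a68OE5odXGDlXeMi41qbZp8eWZz7uG5QSx4HBh+4rvYxNrlyZTJrWWupczli7/VaaTH0rRnFiJSbs2gtNSmcDk8STMteoVLxIN1SkyMand/ZXqbwJLDqohPX1pA5O21Yi99EyxartW/w4e1wW2k5dK5PZF8mpJnhzeVqqvUQWGIOIBBm4g7bExIa3V5gIBxgLJYWFN8end/ZXdsSF5H2pevt9rtrd7wfDnMNj+qdT1TmHxSwrmE0IV0ycNcP2t/X6llZWmBsmajU3yAi6aNcWqNcGF5fpF42MTfXD15fVhVcVpObsfAnufbisxyQhEfbUU9VFhpX0t/tb6suLqfW46o8ePaRih/m7GJVm10bVmJtZ2OaJF9YWOQcX6geXiZe0YibT9Bd8rUvNvvU9PHY0YoZhMGPhQPf4goMWwlJ5Fph8ibvJqocq2myF1WekuMmbKSXHOdVkZ1vLiUhGyDWGVSXnBmfn12nFjFrM6TMYsyS1IqXSslORITvqRXosfb1On1qcfuXkvHjJBGX4ZLxL16Rki6rK3MgImoeU6CWE+AuKSNlGeGfZilV2aCfn54OYBhs9Kd15raZyByoDymk5zj2/DilerSaYK6Z0p/W0eq38TkXsqvocrQPmGhucOjqlWzrVmmUmaAq5eOpJOEdGBdZVZhdoBrmIqCZJpNbjRCPU6LlMyeOjxm9PbNNLMxNBwdZzQ6V3o8QG4j6M1KKBALaZMWQEUcWzctfXtOiGlYhpZhrmxzoXGsc3ahfoaa"/>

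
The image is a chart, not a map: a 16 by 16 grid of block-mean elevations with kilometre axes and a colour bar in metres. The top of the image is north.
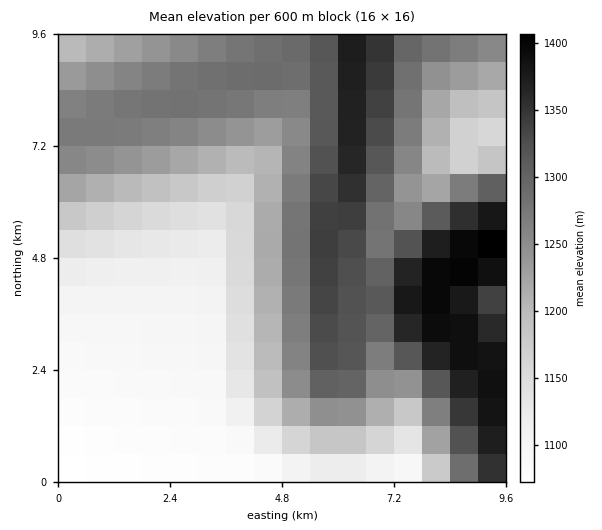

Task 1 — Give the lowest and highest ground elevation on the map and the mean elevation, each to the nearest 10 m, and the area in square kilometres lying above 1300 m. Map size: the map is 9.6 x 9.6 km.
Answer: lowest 1070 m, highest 1410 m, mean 1230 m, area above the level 22.5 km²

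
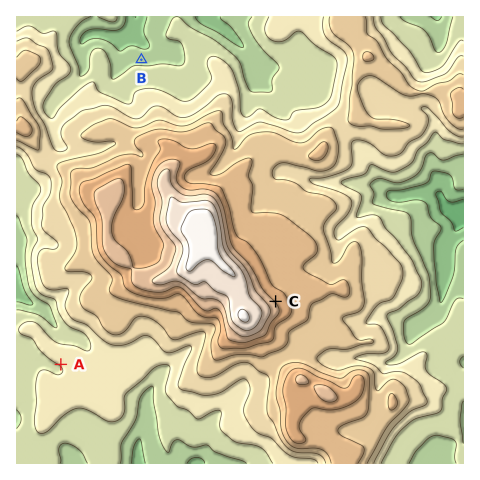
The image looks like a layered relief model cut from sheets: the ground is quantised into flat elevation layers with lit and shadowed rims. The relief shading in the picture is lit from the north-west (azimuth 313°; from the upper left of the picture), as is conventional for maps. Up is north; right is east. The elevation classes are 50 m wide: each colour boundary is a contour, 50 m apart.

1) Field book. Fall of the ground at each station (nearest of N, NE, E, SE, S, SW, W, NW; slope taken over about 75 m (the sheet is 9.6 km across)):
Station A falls SW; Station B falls N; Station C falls NE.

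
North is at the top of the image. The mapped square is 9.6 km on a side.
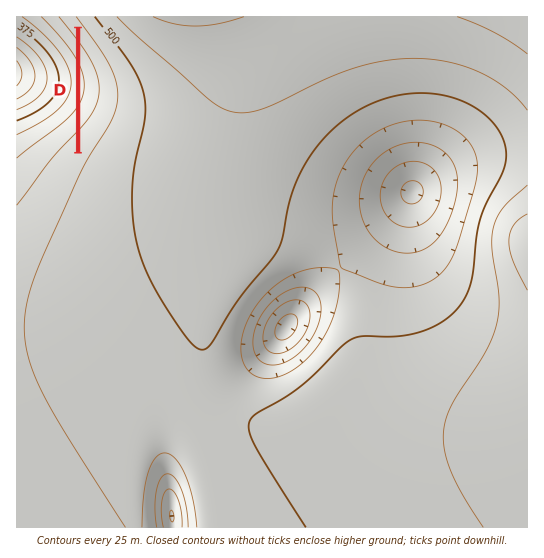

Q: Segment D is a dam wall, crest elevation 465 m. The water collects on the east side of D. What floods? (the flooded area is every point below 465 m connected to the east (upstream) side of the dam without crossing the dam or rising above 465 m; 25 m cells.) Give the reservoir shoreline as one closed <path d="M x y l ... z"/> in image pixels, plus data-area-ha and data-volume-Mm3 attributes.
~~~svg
<path d="M81 32l0 116 20-27 8-19 0-19-4-13-9-17-15-21z" data-area-ha="78" data-volume-Mm3="12.98"/>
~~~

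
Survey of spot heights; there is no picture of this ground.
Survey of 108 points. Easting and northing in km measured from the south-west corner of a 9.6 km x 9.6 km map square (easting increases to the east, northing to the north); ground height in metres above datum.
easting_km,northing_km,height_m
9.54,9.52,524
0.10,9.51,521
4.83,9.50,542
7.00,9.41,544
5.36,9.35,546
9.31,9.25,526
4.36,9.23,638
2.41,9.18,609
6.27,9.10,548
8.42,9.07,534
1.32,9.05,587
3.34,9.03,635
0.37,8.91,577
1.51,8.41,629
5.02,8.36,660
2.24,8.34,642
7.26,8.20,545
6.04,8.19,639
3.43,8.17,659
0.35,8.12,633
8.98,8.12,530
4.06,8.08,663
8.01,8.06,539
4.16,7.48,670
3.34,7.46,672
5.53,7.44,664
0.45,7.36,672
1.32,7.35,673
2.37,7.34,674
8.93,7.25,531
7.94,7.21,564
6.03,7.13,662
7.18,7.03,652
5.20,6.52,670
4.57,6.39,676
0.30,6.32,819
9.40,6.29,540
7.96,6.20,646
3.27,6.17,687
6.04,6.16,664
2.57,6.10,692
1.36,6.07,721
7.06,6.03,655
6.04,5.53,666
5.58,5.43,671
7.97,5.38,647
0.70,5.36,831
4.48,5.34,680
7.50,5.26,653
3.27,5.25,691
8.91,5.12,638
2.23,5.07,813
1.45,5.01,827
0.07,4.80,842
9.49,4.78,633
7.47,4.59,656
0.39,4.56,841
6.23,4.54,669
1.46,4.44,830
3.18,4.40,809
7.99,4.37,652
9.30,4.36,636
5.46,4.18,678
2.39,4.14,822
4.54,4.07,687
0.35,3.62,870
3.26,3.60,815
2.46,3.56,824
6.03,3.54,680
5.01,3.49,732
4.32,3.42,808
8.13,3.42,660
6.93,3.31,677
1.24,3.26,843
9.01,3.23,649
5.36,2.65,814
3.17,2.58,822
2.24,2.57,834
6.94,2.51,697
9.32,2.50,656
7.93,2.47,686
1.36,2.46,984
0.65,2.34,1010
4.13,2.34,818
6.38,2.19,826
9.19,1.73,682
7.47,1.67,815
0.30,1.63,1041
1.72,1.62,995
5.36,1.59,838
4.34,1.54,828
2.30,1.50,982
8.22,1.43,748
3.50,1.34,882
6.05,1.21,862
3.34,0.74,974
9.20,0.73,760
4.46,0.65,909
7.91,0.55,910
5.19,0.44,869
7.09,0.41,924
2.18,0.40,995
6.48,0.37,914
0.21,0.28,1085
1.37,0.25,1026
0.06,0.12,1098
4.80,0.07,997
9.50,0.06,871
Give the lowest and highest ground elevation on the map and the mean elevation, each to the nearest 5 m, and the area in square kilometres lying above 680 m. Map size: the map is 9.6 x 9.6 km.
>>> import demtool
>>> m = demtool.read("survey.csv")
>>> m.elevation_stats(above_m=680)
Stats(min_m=515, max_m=1105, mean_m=735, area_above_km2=46.9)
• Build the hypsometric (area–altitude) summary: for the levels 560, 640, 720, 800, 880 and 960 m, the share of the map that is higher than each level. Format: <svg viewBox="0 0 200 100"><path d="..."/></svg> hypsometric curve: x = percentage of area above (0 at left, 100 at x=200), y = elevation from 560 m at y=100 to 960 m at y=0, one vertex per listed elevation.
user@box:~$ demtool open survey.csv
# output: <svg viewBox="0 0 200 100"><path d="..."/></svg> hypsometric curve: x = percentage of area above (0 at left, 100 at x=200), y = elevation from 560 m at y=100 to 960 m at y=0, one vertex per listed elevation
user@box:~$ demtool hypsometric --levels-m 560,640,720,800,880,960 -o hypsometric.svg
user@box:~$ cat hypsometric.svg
<svg viewBox="0 0 200 100"><path d="M179 100l-17-20-84-20-6-20-42-20-11-20"/></svg>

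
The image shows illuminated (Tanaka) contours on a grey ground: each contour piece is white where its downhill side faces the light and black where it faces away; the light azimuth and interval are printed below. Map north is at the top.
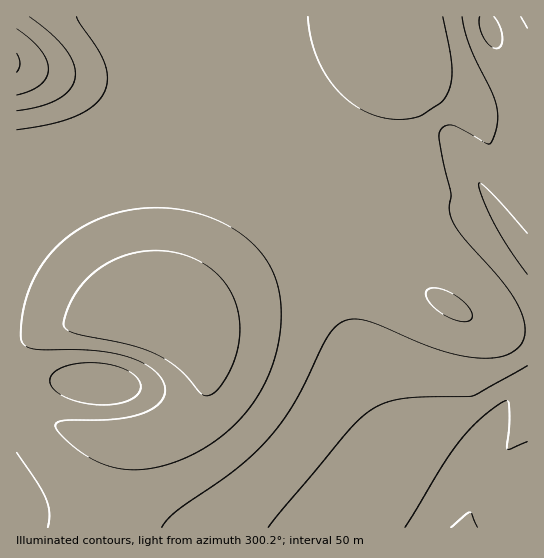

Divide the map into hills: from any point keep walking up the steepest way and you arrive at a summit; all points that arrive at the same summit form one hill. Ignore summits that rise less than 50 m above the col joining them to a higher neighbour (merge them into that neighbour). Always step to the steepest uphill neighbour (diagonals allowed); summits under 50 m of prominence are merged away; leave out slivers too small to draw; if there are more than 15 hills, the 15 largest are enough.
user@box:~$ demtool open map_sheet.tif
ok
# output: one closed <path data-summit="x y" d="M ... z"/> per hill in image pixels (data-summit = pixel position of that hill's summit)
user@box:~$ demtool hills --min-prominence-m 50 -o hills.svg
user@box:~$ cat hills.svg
<path data-summit="146 325" d="M193 131l-19 0-28 4-44 14-31 16-20 14-35 30 0 308 63 2 51 9 295 0 30-45-29-16-22-21-16-23-15-29-20-51-13-41-8-36-4-55-4-13-7-7-67-40-28-14z"/><path data-summit="17 63" d="M321 191l-4 0 7 7 4 13 4 55 8 36 13 41 20 51 15 29 16 23 22 21 29 16-30 44 102 1 1-271-12-15-30-47-29 10-8 0-42-5-66-4z"/><path data-summit="398 34" d="M486 16l-280 0-5 65 0 46 5 6 16 4 28 14 56 34 27 10 89 6 27 4 8 0 29-10 30 47 11 14 1-182-14-5-7-7-15-27z"/>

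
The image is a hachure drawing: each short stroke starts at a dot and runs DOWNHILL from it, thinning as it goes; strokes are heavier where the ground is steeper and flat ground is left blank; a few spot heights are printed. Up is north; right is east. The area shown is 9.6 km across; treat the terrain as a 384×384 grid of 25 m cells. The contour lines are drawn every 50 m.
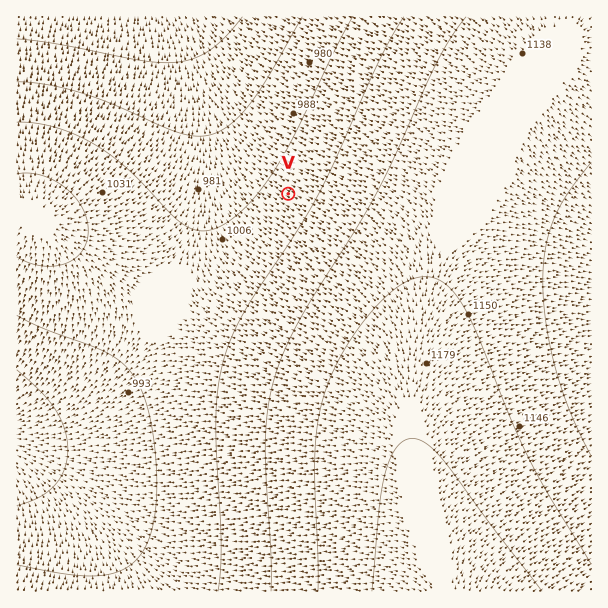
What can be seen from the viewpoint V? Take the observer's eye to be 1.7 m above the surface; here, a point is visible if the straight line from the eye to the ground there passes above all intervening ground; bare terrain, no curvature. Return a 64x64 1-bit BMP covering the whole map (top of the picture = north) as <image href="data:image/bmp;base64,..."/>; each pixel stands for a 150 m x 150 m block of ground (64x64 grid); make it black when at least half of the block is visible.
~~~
<image width="64" height="64" href="data:image/bmp;base64,Qk0+AgAAAAAAAD4AAAAoAAAAQAAAAEAAAAABAAEAAAAAAAACAAATCwAAEwsAAAIAAAAAAAAA////AAAAAAAAAAAAAAAAAAAAAAAAAAAAAAAAAAAAAAAAAAAAAAAAAAAAAAAAAAAAAAAAAAAAAAAAAAAAAAAAAAAAAAAAAAAAAAAAAAAAAAAAAAAAAAAAAAAAAAAAAAAAAAAAAAAAAAAAAAAAAAAAAAAAAAAAAAAAAAAAAAAAAAAAAAAAAAAAAAAAAAAAAAAAAAAAAAAAAAAAAAAAAAAAAAAAAAAAAAAAAAAAAAAAAAAAAAAAAAAAAAAAAAAAAAAAAAAAAAAAAAAAAAAAAAAAAAAAAAAAAAAAAAAAAAAAAAAAAAAAAAAAAAAAAAAAAAAAAAAAAAAAAAAAAAAAAAAAAAAA4AAAAAAAAAf8AYAAAAAAP/8HwAAAAAB////gAAAAAf///+AAAAAD////4AAAAAf////wAAAAB/////AAAAAP////8AAAAA/////wAAAAH/////AAAAAf////+AAAAB/////4AAAAP/////wAAAA//////AAAAD/////8AAAAP/////4AAAA//////wAAAD//////AAAAH/////+AAAAf/////4AAAB//////gAAAH//////AAAAP/////8AAAA//////wAAAD//////AAAAH/////8AAAAf/////gAAAD///4P4AAAAP///AAAAAAD///8AAAAAA////gAAAAAD///+AAAAAAA=="/>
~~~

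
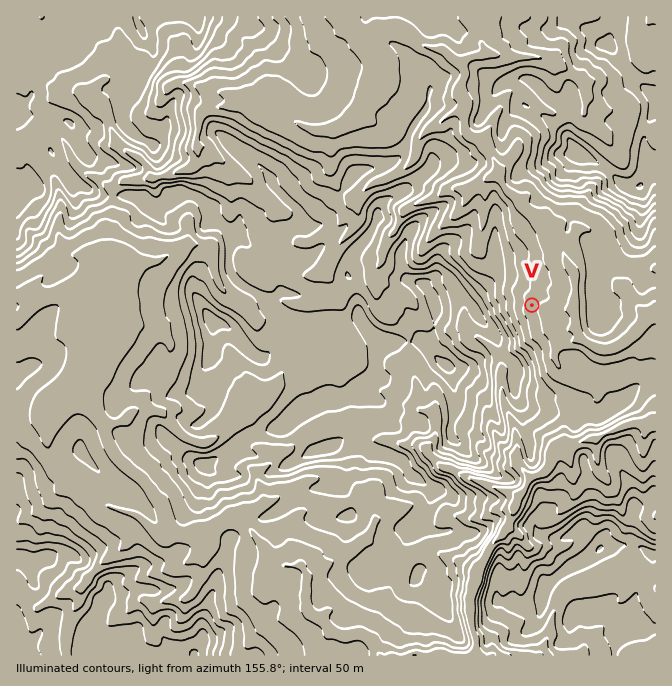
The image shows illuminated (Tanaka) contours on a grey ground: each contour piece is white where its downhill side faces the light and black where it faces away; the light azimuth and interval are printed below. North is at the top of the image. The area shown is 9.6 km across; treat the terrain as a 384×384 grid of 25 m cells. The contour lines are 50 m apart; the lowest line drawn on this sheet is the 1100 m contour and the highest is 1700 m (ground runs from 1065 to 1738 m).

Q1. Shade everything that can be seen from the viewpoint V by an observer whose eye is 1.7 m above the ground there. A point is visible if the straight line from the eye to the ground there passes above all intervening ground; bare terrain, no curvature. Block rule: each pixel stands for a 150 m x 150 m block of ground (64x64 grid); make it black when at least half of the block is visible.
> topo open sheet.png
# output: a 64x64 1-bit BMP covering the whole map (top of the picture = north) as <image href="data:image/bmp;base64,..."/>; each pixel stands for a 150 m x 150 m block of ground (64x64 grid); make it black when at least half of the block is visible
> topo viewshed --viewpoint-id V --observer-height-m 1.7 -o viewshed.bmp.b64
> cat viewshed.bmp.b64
<image width="64" height="64" href="data:image/bmp;base64,Qk0+AgAAAAAAAD4AAAAoAAAAQAAAAEAAAAABAAEAAAAAAAACAAATCwAAEwsAAAIAAAAAAAAA////AAAAAAAAAAAAAAAAAAAAAAAAAAAAAAAAAAAAAAAAAAAAAAAAAAAAAAAAAAAAAAAAAAAAAAAAAAAAAAAAAAAAAAAAAAAAAAAAAAAAAAAAAAAAAAABgAAAAAAAAADBAAAAAAAAAG8AAAAAAAABbgAAAAAAAAH8AAAAAAAAAPwAAAAAAAAADgAAAAAAAAAHAAAAAAAAAAQAAAAAAAAAAAAAAAAAAAAAAAAAAAAAAAAAAAAAAAAAAAAAAAAAAAAAAAAAAAAAAAAAAAAAAAAAMAAAAAAAAAAYAAAAAAAAB5wAAAAAAAAHHgAAAAAAAAI/AAAAAAAAMn8AAAAAAAA7/AAAAAAAAH5AAAAAAAAA/EAAAAAAAAH+wAAAAAAAAf7AAAAAAAAD/MAAAAAAAAHwwAAAAAAAAMDAAAAAAAAAAMAAAAAAAAAAwAAAAAAAAADOAAAAAAAAAZ4AAAAAAAABngAAAAAAAAH+AAAAAAAAAf4AAAAAAAAD/gAAAAAAAAf+AAAAAAAAB/AAAAAAAAAP4AAAAAAAAAfAAAAAAAAAAAAAAAAAAAAAAAAAAAAAAAAAAAAAAAAAAAAAAAAAAAAAAAAAAAAAAAAAAAAAAAAAAAAAAAAAAAAAAAAAAAAAAAAAAAAAAAAAAAAAAAAAAAAAAAAAAAAAAAAAAAAAAAAAAAAAAAAAAAAAAA=="/>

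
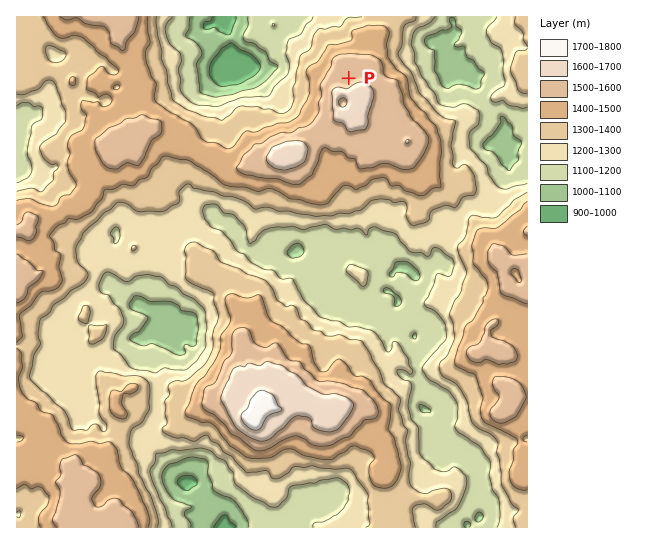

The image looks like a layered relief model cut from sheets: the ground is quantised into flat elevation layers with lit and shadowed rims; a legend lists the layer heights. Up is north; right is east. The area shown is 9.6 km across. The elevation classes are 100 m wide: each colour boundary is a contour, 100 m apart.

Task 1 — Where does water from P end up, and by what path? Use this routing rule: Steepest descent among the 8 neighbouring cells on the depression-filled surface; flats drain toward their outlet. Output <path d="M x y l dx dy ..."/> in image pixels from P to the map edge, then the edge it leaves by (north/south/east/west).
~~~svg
<path d="M349 78l0-7-3-1-7 0-6-4-7 0-20-20-3 0-8-8 0-20-1-1"/>
exit: north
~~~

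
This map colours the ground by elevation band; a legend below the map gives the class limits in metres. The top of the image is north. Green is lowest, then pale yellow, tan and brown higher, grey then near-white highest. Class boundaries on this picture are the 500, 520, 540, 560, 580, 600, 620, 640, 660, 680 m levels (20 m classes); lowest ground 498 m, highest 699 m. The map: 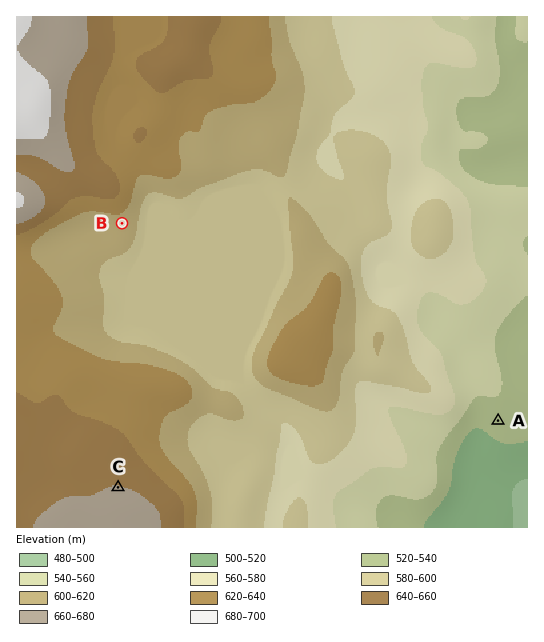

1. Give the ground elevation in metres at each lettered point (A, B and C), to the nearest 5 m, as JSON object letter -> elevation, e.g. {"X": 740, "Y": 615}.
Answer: {"A": 530, "B": 610, "C": 660}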